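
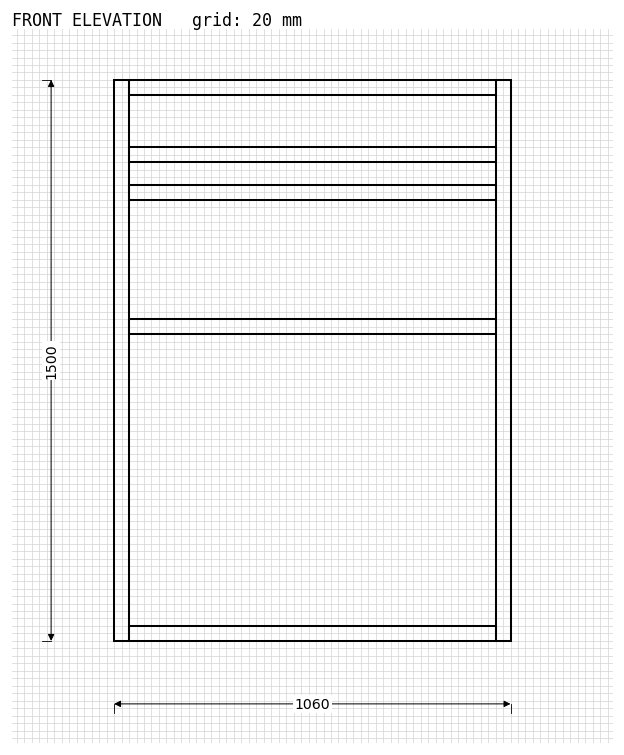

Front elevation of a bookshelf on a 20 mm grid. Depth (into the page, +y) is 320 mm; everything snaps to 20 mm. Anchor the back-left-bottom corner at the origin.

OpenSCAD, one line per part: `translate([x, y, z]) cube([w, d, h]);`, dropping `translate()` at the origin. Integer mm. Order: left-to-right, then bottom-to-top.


cube([40, 320, 1500]);
translate([40, 0, 0]) cube([980, 320, 40]);
translate([40, 0, 820]) cube([980, 320, 40]);
translate([40, 0, 1180]) cube([980, 320, 40]);
translate([40, 0, 1280]) cube([980, 320, 40]);
translate([40, 0, 1460]) cube([980, 320, 40]);
translate([1020, 0, 0]) cube([40, 320, 1500]);


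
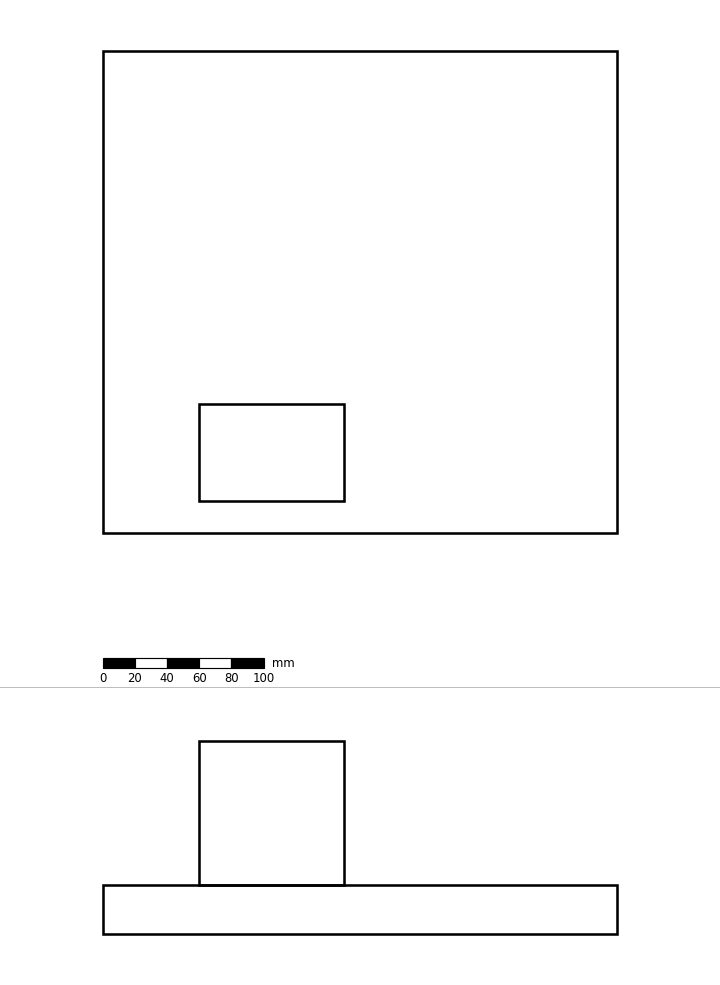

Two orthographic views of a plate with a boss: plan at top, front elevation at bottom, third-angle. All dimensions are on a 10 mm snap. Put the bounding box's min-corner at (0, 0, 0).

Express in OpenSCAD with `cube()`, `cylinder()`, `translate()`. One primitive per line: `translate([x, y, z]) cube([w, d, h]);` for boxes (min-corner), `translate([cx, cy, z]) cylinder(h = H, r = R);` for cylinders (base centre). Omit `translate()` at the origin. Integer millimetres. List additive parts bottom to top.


cube([320, 300, 30]);
translate([60, 20, 30]) cube([90, 60, 90]);


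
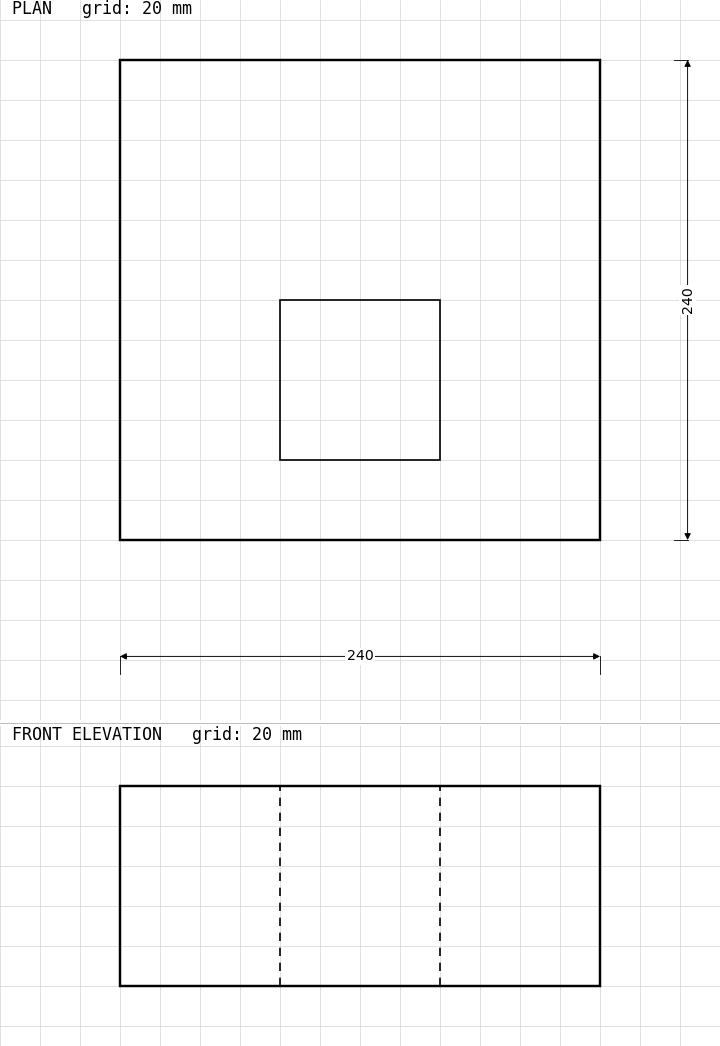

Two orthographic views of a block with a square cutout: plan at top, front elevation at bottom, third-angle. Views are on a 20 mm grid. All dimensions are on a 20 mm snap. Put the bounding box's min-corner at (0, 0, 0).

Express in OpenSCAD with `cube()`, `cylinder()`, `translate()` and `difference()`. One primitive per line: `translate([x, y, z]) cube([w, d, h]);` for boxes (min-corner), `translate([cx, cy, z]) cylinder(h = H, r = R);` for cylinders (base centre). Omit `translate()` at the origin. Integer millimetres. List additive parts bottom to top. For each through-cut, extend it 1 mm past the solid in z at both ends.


difference() {
  cube([240, 240, 100]);
  translate([80, 40, -1]) cube([80, 80, 102]);
}


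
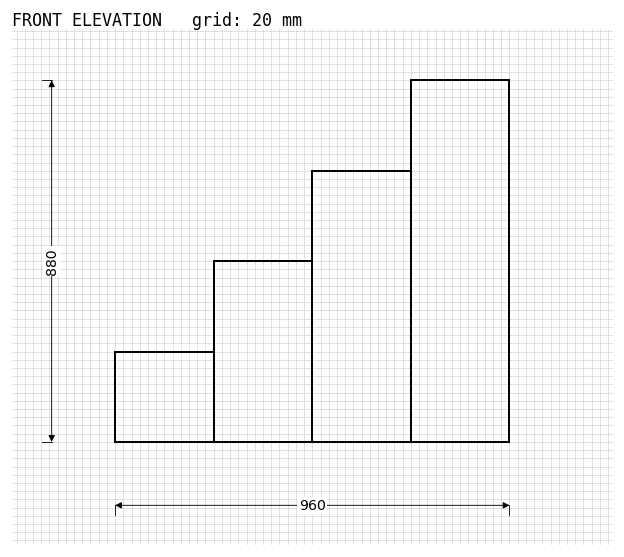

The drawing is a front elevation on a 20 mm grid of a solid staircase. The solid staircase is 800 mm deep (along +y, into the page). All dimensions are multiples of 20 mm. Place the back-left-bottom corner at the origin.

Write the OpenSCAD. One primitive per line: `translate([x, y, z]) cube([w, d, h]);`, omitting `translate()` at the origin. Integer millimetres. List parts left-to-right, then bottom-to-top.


cube([240, 800, 220]);
translate([240, 0, 0]) cube([240, 800, 440]);
translate([480, 0, 0]) cube([240, 800, 660]);
translate([720, 0, 0]) cube([240, 800, 880]);


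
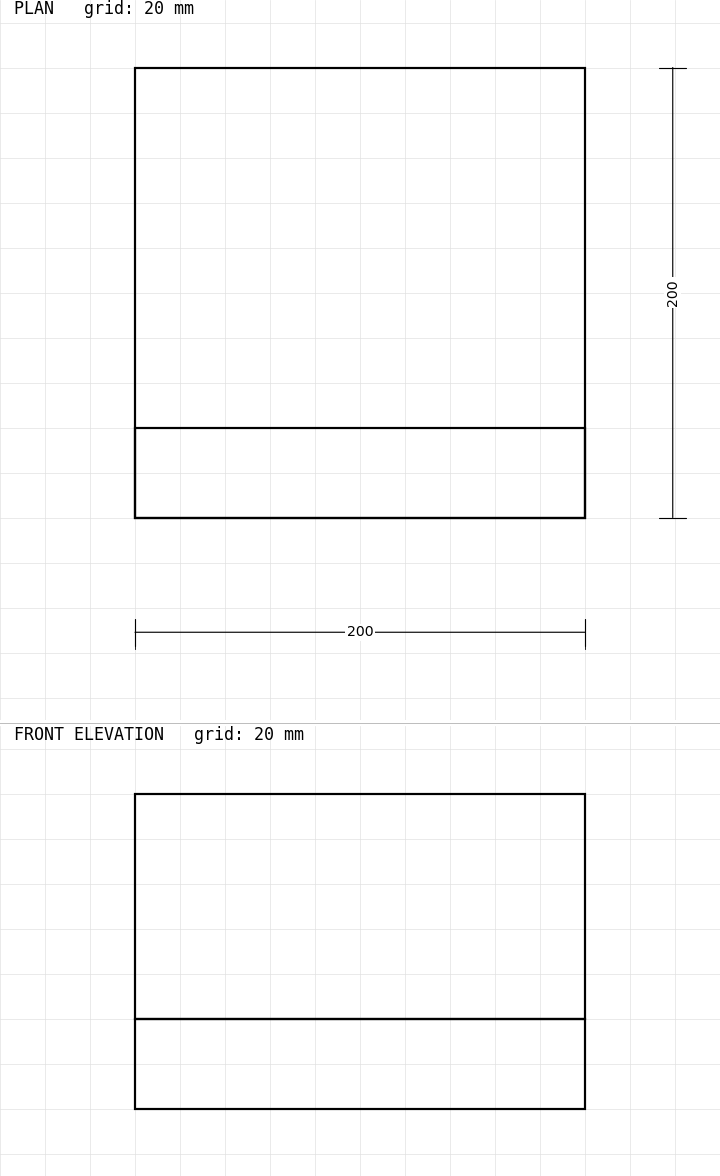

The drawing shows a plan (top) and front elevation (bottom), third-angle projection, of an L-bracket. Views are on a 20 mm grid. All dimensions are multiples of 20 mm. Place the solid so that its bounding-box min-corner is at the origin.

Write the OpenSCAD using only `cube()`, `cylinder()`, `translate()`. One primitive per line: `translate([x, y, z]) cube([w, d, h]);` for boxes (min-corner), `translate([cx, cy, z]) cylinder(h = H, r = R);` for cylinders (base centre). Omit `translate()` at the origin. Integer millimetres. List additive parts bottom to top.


cube([200, 200, 40]);
translate([0, 0, 40]) cube([200, 40, 100]);


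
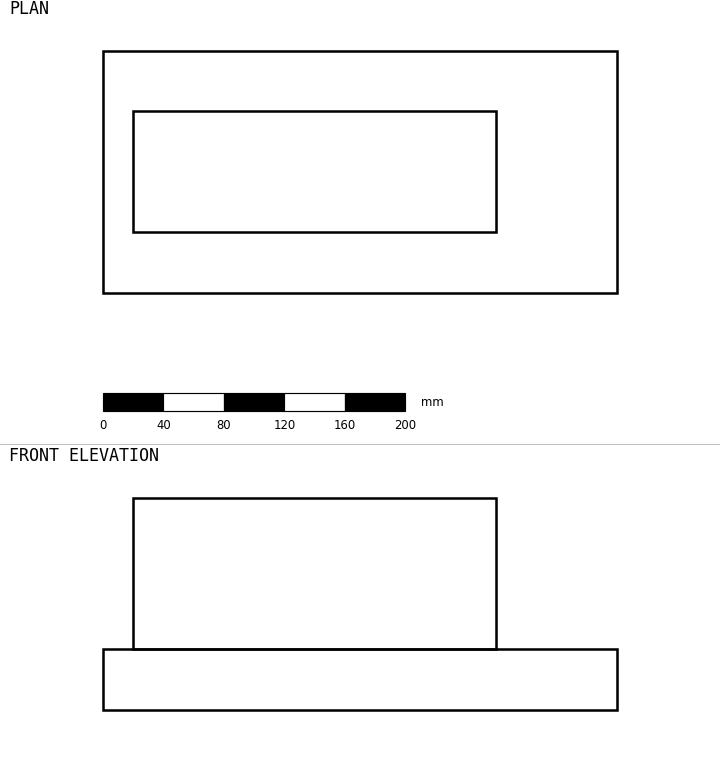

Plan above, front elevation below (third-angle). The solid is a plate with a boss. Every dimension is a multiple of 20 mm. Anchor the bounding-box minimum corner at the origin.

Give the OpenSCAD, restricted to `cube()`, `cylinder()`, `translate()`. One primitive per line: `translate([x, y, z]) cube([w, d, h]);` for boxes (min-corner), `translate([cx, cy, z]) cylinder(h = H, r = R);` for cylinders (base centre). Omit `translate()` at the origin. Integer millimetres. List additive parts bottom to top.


cube([340, 160, 40]);
translate([20, 40, 40]) cube([240, 80, 100]);


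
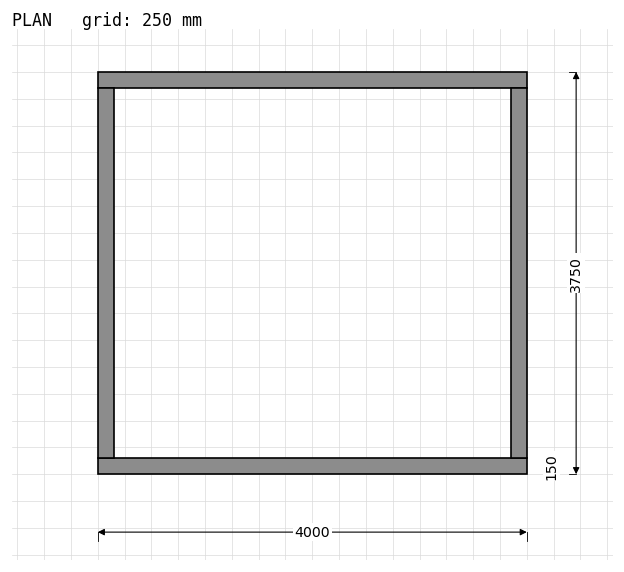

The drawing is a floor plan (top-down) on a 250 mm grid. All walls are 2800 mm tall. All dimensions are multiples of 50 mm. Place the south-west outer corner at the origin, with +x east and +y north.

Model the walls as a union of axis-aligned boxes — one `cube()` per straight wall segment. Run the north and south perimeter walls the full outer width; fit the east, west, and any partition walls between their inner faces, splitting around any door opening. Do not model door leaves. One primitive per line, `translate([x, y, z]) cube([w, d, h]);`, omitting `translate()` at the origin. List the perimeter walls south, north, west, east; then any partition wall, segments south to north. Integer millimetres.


cube([4000, 150, 2800]);
translate([0, 3600, 0]) cube([4000, 150, 2800]);
translate([0, 150, 0]) cube([150, 3450, 2800]);
translate([3850, 150, 0]) cube([150, 3450, 2800]);


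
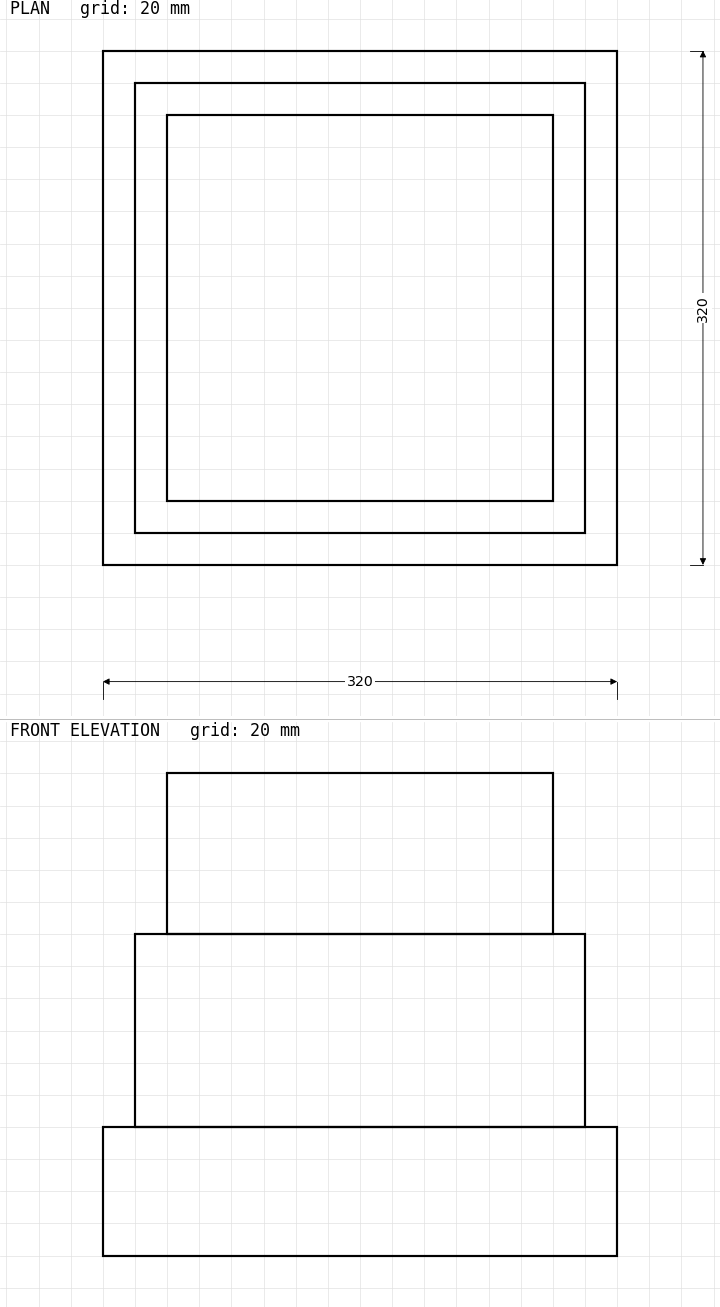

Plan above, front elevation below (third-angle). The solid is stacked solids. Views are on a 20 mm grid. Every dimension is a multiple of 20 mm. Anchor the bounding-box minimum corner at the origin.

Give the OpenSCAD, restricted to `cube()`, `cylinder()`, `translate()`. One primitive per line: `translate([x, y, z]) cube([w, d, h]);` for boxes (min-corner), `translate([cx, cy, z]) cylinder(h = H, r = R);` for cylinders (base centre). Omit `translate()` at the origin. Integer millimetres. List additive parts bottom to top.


cube([320, 320, 80]);
translate([20, 20, 80]) cube([280, 280, 120]);
translate([40, 40, 200]) cube([240, 240, 100]);


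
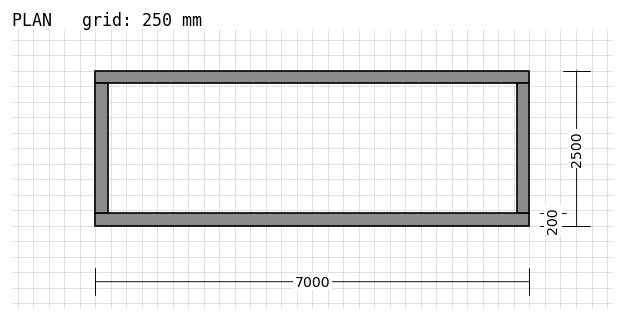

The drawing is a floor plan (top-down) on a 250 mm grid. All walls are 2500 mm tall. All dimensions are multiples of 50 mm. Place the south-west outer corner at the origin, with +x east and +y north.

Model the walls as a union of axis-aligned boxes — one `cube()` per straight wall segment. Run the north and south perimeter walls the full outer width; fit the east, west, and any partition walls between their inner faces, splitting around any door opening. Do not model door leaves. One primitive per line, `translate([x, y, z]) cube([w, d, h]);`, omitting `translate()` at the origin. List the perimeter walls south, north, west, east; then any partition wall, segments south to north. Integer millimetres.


cube([7000, 200, 2500]);
translate([0, 2300, 0]) cube([7000, 200, 2500]);
translate([0, 200, 0]) cube([200, 2100, 2500]);
translate([6800, 200, 0]) cube([200, 2100, 2500]);


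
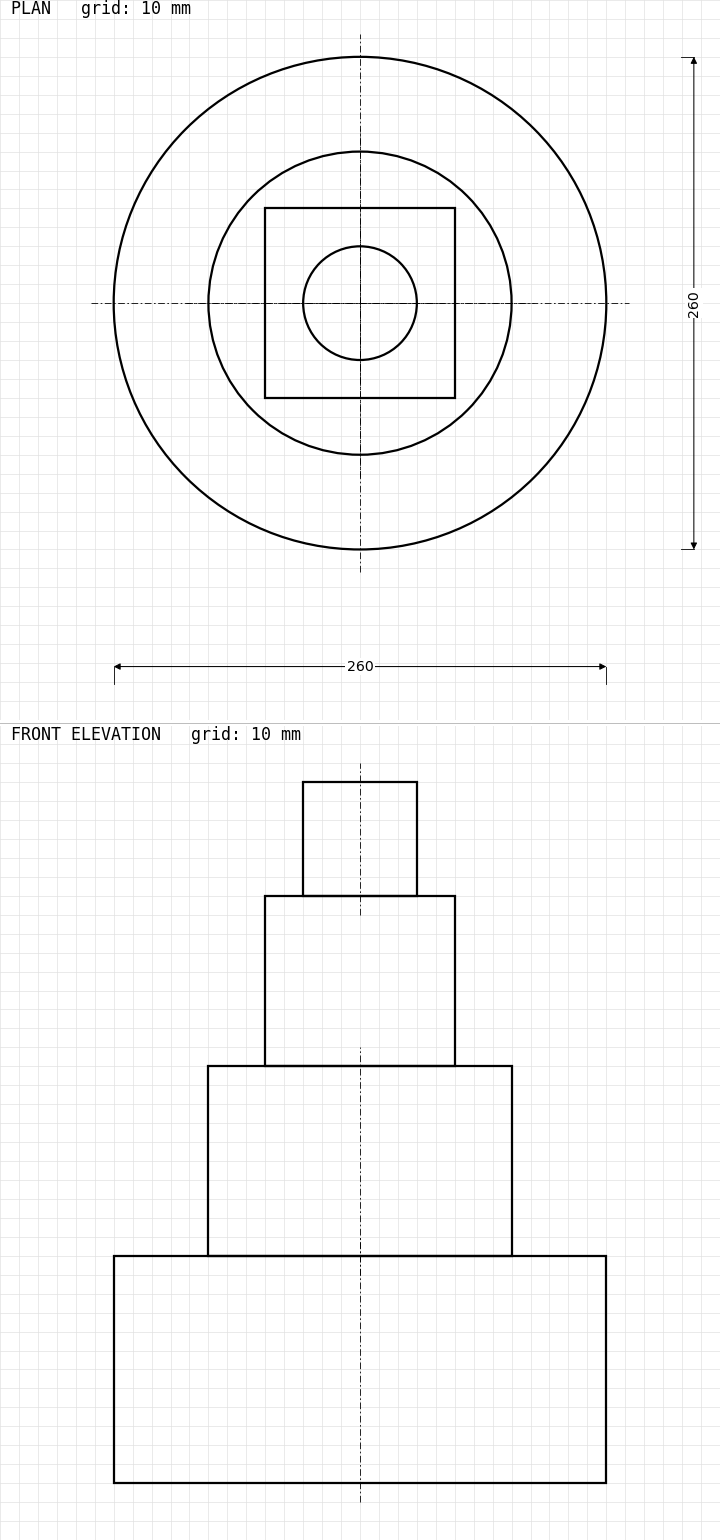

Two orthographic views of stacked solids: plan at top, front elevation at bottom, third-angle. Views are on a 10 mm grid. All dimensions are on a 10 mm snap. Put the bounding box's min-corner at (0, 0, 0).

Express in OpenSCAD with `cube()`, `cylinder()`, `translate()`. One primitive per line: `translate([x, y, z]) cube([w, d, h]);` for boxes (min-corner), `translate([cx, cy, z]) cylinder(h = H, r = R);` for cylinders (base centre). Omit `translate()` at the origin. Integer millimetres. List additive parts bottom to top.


translate([130, 130, 0]) cylinder(h = 120, r = 130);
translate([130, 130, 120]) cylinder(h = 100, r = 80);
translate([80, 80, 220]) cube([100, 100, 90]);
translate([130, 130, 310]) cylinder(h = 60, r = 30);


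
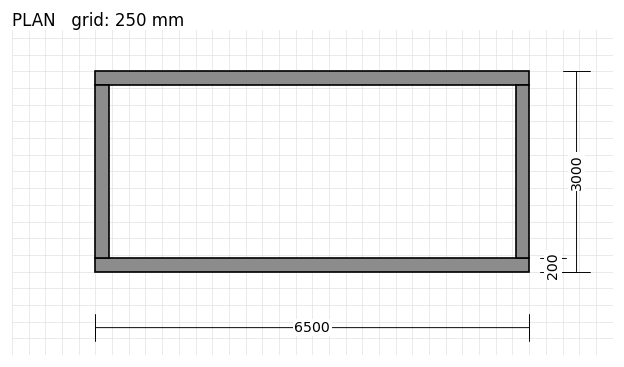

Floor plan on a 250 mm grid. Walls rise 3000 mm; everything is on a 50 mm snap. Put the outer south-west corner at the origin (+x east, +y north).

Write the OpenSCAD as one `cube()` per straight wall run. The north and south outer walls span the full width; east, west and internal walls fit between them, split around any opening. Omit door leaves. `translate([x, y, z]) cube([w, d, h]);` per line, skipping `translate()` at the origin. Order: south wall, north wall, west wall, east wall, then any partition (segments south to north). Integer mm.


cube([6500, 200, 3000]);
translate([0, 2800, 0]) cube([6500, 200, 3000]);
translate([0, 200, 0]) cube([200, 2600, 3000]);
translate([6300, 200, 0]) cube([200, 2600, 3000]);


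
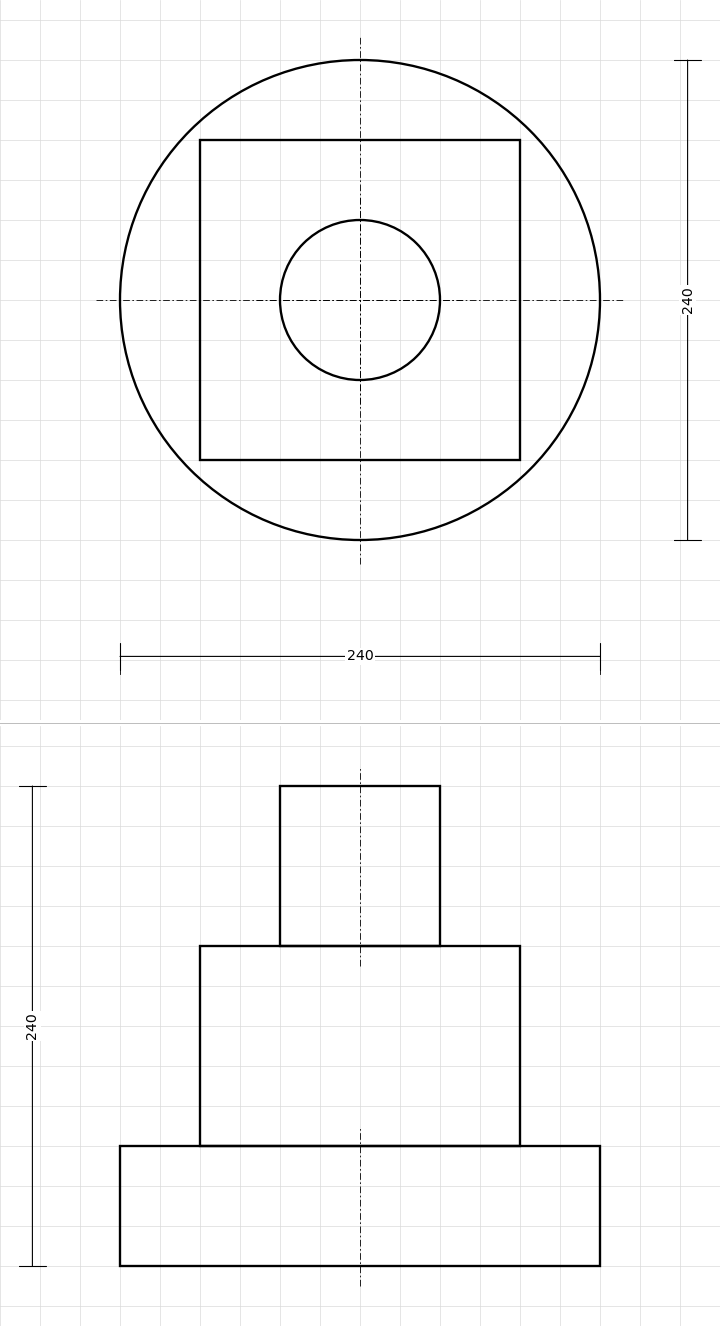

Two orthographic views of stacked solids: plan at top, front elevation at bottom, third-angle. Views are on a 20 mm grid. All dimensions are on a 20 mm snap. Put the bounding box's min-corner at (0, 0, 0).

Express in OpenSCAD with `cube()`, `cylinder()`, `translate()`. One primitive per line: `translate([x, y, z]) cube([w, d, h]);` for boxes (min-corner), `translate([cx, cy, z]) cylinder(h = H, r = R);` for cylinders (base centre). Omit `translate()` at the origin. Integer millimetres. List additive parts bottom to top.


translate([120, 120, 0]) cylinder(h = 60, r = 120);
translate([40, 40, 60]) cube([160, 160, 100]);
translate([120, 120, 160]) cylinder(h = 80, r = 40);


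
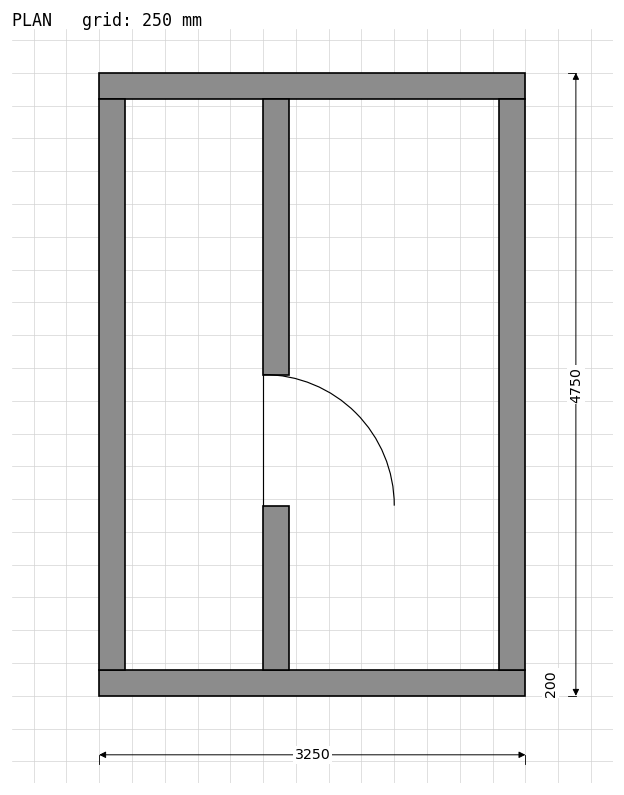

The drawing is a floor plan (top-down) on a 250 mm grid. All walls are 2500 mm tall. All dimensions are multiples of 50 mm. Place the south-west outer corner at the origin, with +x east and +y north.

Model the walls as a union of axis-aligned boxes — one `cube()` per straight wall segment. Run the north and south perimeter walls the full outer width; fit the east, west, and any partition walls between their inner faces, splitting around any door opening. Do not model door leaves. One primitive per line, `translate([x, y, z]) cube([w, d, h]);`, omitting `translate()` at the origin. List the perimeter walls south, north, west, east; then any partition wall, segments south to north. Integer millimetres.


cube([3250, 200, 2500]);
translate([0, 4550, 0]) cube([3250, 200, 2500]);
translate([0, 200, 0]) cube([200, 4350, 2500]);
translate([3050, 200, 0]) cube([200, 4350, 2500]);
translate([1250, 200, 0]) cube([200, 1250, 2500]);
translate([1250, 2450, 0]) cube([200, 2100, 2500]);


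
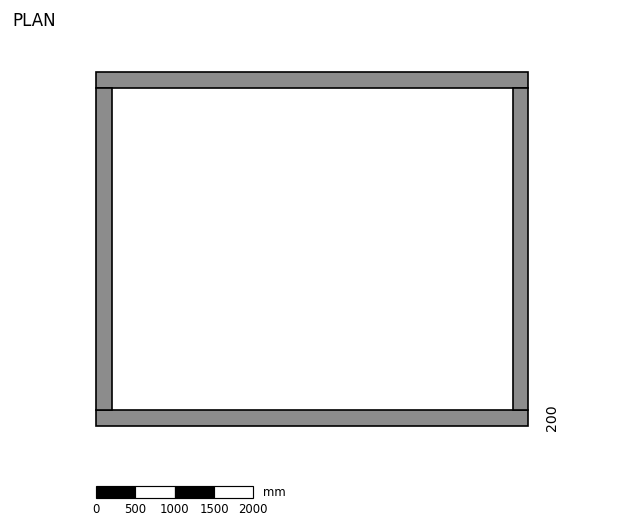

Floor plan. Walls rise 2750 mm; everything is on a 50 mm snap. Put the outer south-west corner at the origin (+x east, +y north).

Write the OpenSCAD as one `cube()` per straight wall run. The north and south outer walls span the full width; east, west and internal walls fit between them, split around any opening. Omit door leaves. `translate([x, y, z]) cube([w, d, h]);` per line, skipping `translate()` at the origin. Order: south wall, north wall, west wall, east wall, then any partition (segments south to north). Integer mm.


cube([5500, 200, 2750]);
translate([0, 4300, 0]) cube([5500, 200, 2750]);
translate([0, 200, 0]) cube([200, 4100, 2750]);
translate([5300, 200, 0]) cube([200, 4100, 2750]);


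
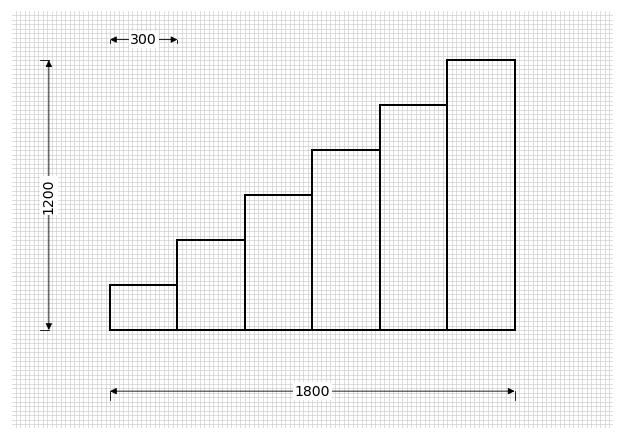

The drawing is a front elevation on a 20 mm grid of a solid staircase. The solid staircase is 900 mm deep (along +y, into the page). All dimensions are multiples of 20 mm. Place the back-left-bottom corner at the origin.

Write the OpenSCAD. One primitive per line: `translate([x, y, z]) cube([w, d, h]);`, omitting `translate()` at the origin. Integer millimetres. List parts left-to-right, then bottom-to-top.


cube([300, 900, 200]);
translate([300, 0, 0]) cube([300, 900, 400]);
translate([600, 0, 0]) cube([300, 900, 600]);
translate([900, 0, 0]) cube([300, 900, 800]);
translate([1200, 0, 0]) cube([300, 900, 1000]);
translate([1500, 0, 0]) cube([300, 900, 1200]);


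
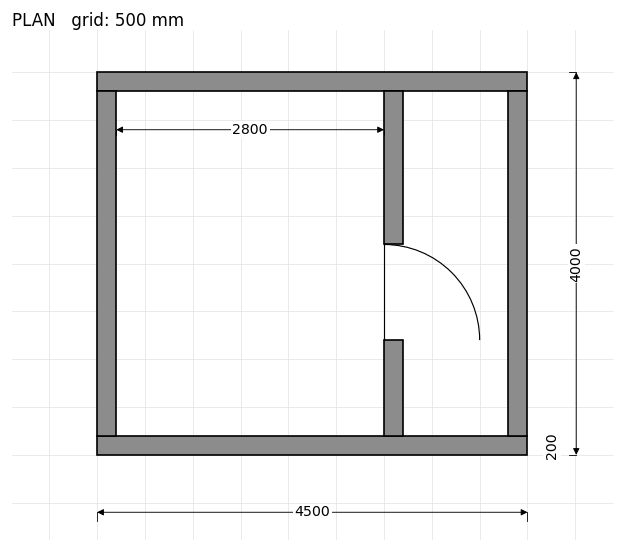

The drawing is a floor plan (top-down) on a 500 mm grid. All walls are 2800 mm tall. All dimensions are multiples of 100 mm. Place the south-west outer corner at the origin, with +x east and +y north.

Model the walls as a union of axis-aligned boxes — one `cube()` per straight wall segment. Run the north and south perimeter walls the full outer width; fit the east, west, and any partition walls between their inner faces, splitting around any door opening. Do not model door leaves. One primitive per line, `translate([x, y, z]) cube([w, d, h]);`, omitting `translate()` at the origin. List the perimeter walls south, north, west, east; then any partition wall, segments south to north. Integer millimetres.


cube([4500, 200, 2800]);
translate([0, 3800, 0]) cube([4500, 200, 2800]);
translate([0, 200, 0]) cube([200, 3600, 2800]);
translate([4300, 200, 0]) cube([200, 3600, 2800]);
translate([3000, 200, 0]) cube([200, 1000, 2800]);
translate([3000, 2200, 0]) cube([200, 1600, 2800]);


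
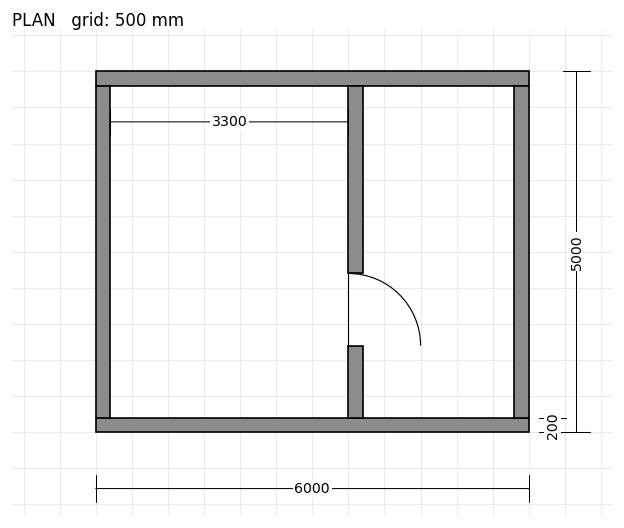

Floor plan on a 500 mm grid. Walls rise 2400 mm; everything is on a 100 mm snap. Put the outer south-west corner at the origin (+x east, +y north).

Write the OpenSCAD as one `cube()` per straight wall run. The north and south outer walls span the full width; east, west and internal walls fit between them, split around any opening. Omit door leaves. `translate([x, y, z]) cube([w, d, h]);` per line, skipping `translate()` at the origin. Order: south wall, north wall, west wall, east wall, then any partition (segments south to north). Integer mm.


cube([6000, 200, 2400]);
translate([0, 4800, 0]) cube([6000, 200, 2400]);
translate([0, 200, 0]) cube([200, 4600, 2400]);
translate([5800, 200, 0]) cube([200, 4600, 2400]);
translate([3500, 200, 0]) cube([200, 1000, 2400]);
translate([3500, 2200, 0]) cube([200, 2600, 2400]);


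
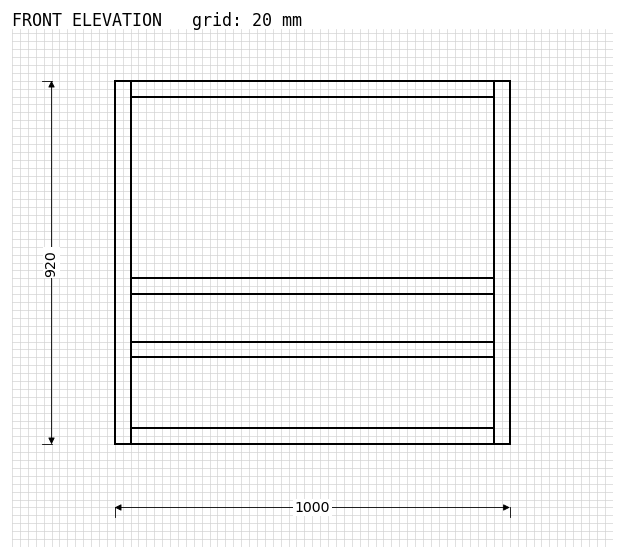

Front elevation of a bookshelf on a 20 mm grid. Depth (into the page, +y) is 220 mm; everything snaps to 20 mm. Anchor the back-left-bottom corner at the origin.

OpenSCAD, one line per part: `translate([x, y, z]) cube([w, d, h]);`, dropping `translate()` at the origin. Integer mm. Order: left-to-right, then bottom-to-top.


cube([40, 220, 920]);
translate([40, 0, 0]) cube([920, 220, 40]);
translate([40, 0, 220]) cube([920, 220, 40]);
translate([40, 0, 380]) cube([920, 220, 40]);
translate([40, 0, 880]) cube([920, 220, 40]);
translate([960, 0, 0]) cube([40, 220, 920]);


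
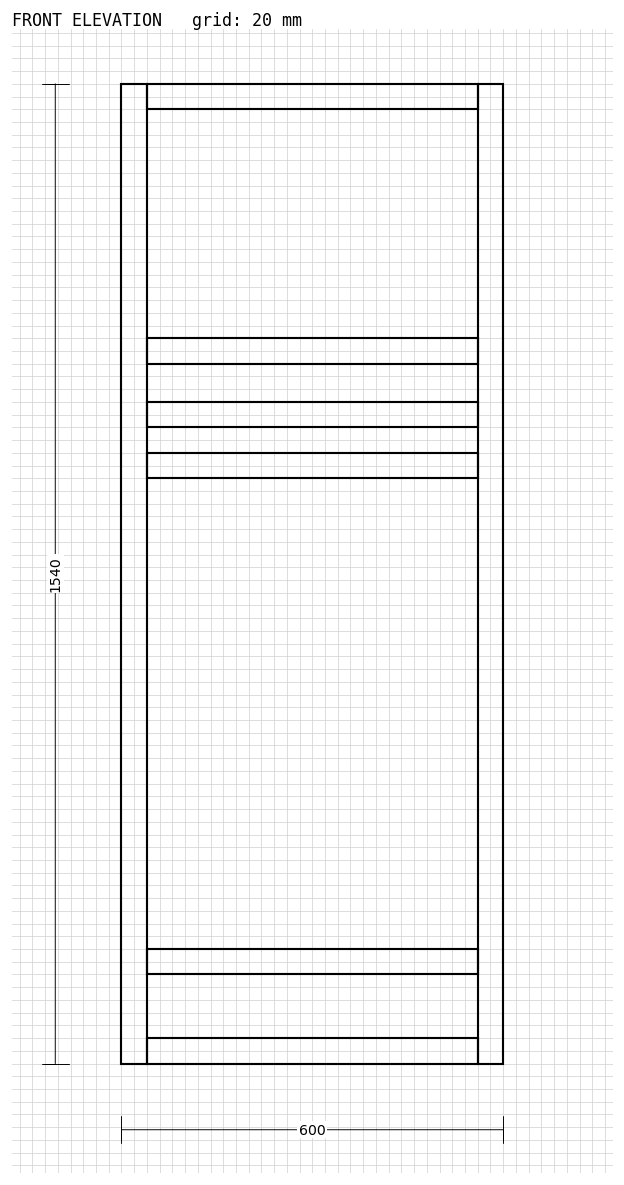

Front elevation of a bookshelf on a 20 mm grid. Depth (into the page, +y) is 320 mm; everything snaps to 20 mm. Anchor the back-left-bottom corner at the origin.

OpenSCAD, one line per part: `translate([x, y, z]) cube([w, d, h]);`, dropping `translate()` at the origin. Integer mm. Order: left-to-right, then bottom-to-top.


cube([40, 320, 1540]);
translate([40, 0, 0]) cube([520, 320, 40]);
translate([40, 0, 140]) cube([520, 320, 40]);
translate([40, 0, 920]) cube([520, 320, 40]);
translate([40, 0, 1000]) cube([520, 320, 40]);
translate([40, 0, 1100]) cube([520, 320, 40]);
translate([40, 0, 1500]) cube([520, 320, 40]);
translate([560, 0, 0]) cube([40, 320, 1540]);


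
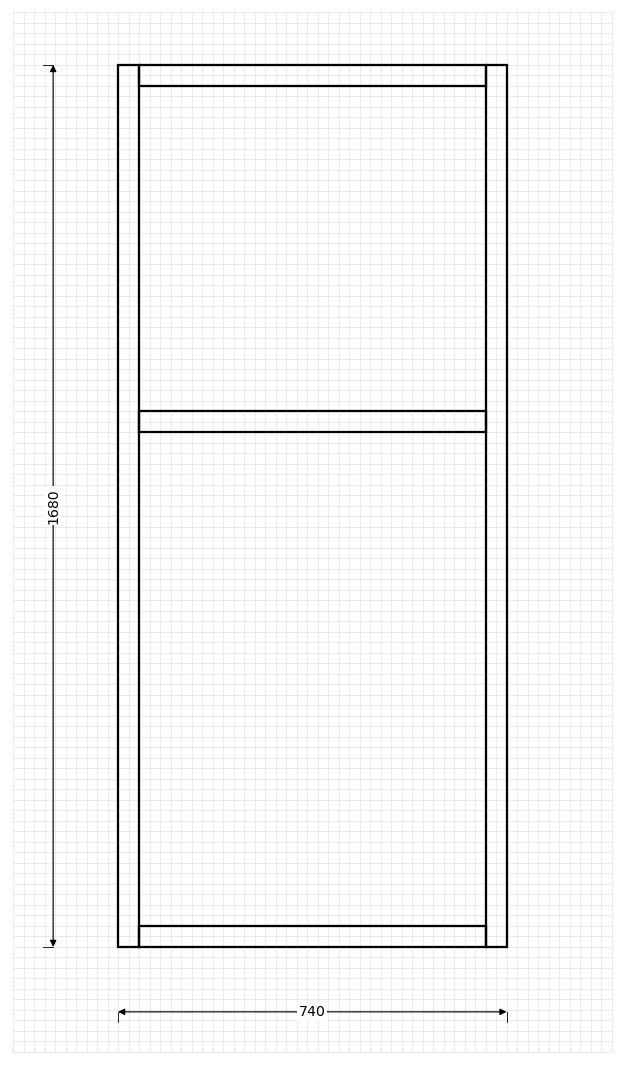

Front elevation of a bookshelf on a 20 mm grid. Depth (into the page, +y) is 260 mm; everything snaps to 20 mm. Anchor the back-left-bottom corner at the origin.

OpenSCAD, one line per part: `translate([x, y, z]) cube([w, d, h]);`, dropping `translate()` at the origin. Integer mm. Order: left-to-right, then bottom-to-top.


cube([40, 260, 1680]);
translate([40, 0, 0]) cube([660, 260, 40]);
translate([40, 0, 980]) cube([660, 260, 40]);
translate([40, 0, 1640]) cube([660, 260, 40]);
translate([700, 0, 0]) cube([40, 260, 1680]);


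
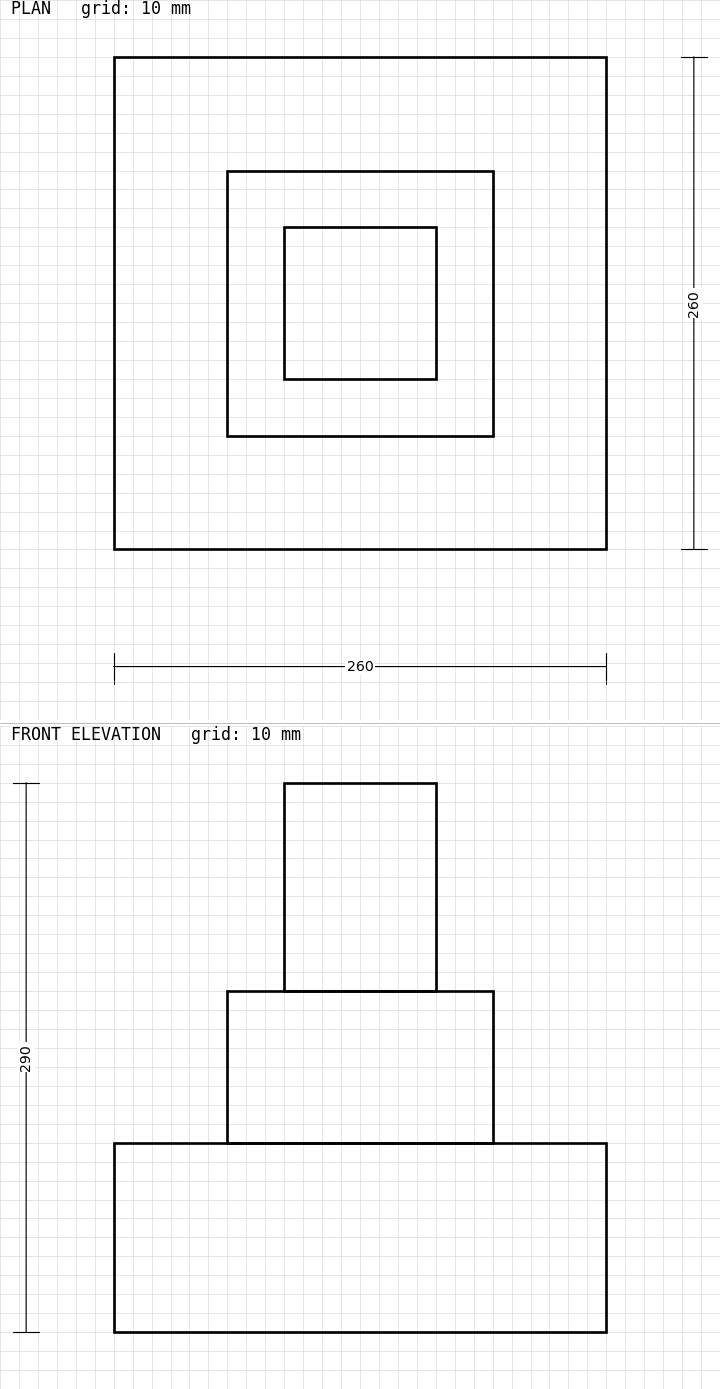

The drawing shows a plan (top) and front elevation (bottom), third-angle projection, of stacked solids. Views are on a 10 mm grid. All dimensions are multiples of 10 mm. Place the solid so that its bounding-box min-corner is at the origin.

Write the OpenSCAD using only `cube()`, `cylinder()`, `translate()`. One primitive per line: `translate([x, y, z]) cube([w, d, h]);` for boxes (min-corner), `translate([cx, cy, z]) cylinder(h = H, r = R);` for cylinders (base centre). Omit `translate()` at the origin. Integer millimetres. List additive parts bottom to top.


cube([260, 260, 100]);
translate([60, 60, 100]) cube([140, 140, 80]);
translate([90, 90, 180]) cube([80, 80, 110]);


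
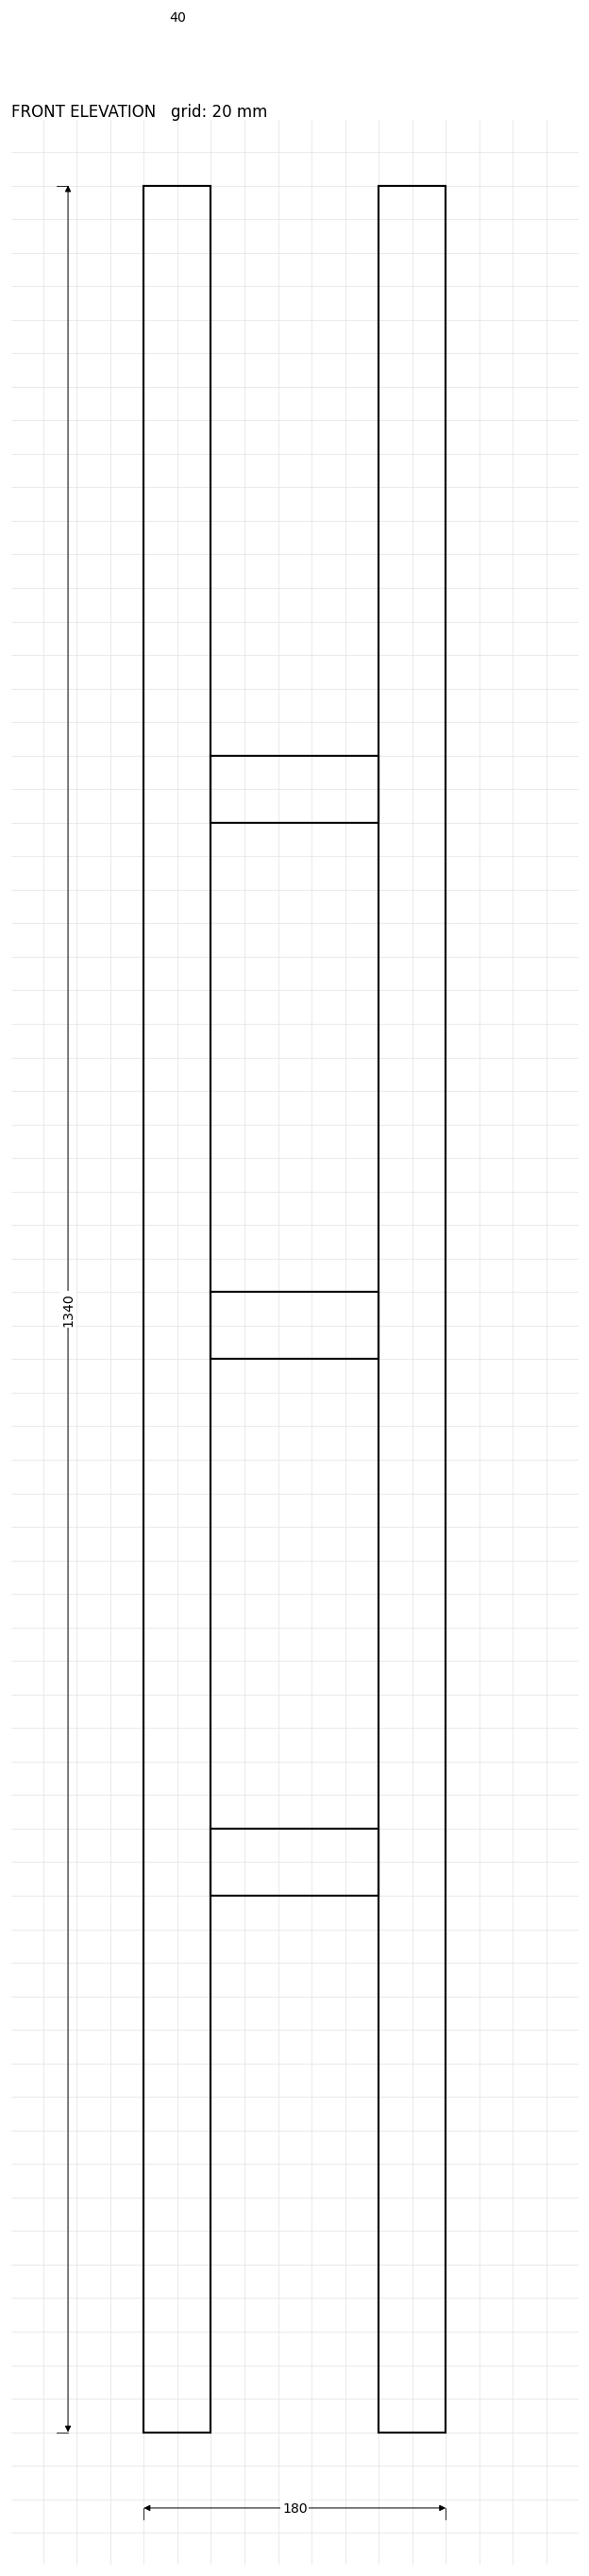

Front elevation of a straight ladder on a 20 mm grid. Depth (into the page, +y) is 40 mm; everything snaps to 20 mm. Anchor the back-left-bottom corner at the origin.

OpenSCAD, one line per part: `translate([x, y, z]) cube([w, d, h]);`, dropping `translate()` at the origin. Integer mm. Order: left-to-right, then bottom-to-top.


cube([40, 40, 1340]);
translate([40, 0, 320]) cube([100, 40, 40]);
translate([40, 0, 640]) cube([100, 40, 40]);
translate([40, 0, 960]) cube([100, 40, 40]);
translate([140, 0, 0]) cube([40, 40, 1340]);


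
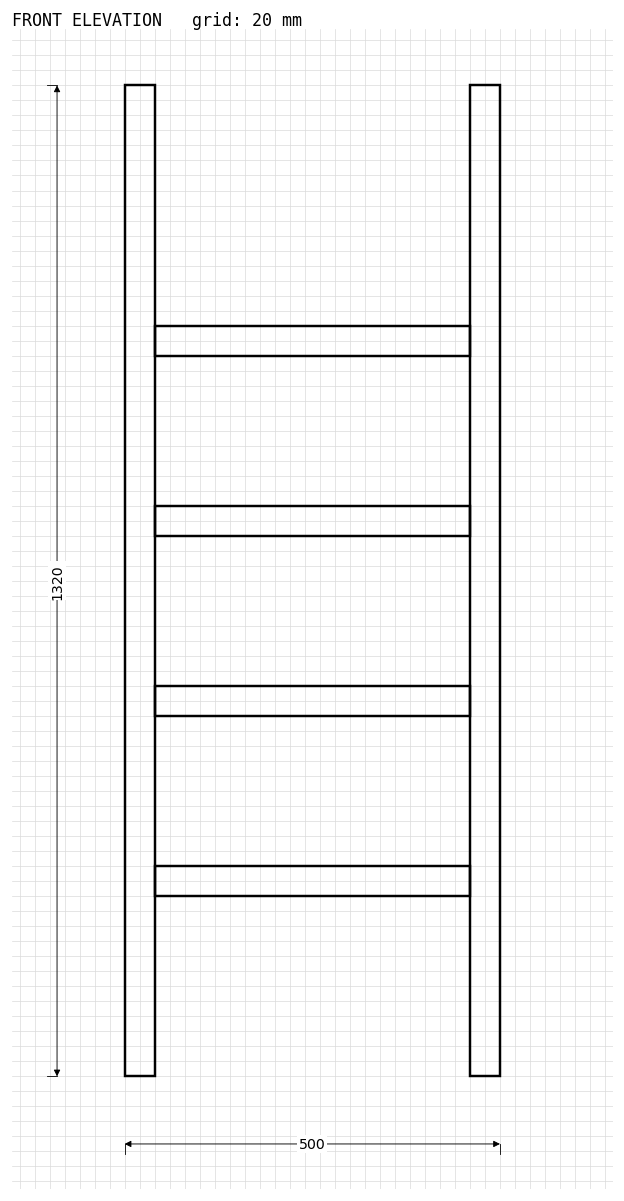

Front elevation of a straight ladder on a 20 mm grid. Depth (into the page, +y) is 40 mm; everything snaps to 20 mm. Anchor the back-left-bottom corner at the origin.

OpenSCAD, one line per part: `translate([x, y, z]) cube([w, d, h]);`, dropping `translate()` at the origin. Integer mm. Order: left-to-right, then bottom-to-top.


cube([40, 40, 1320]);
translate([40, 0, 240]) cube([420, 40, 40]);
translate([40, 0, 480]) cube([420, 40, 40]);
translate([40, 0, 720]) cube([420, 40, 40]);
translate([40, 0, 960]) cube([420, 40, 40]);
translate([460, 0, 0]) cube([40, 40, 1320]);


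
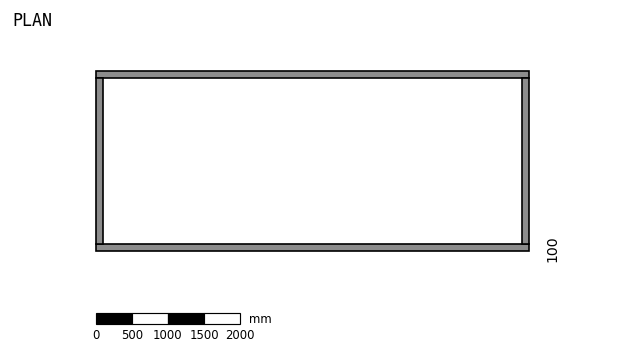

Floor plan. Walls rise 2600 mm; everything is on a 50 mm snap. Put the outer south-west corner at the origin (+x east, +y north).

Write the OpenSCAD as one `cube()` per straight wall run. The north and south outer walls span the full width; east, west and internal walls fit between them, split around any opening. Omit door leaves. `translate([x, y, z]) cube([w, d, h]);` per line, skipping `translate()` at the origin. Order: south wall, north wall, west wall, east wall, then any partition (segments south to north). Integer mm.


cube([6000, 100, 2600]);
translate([0, 2400, 0]) cube([6000, 100, 2600]);
translate([0, 100, 0]) cube([100, 2300, 2600]);
translate([5900, 100, 0]) cube([100, 2300, 2600]);


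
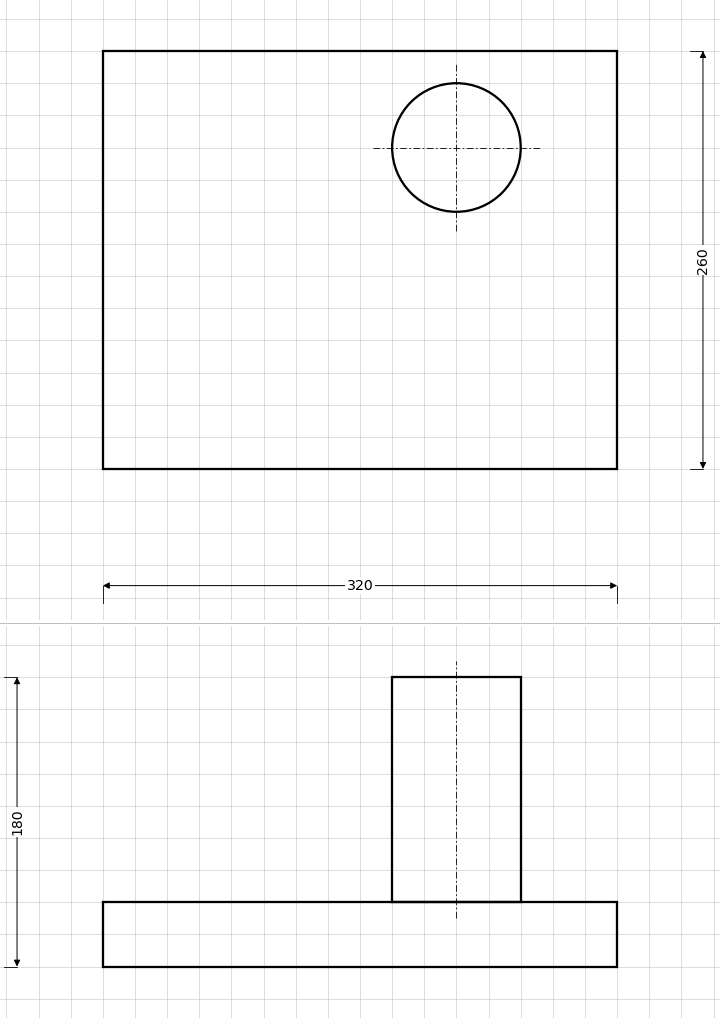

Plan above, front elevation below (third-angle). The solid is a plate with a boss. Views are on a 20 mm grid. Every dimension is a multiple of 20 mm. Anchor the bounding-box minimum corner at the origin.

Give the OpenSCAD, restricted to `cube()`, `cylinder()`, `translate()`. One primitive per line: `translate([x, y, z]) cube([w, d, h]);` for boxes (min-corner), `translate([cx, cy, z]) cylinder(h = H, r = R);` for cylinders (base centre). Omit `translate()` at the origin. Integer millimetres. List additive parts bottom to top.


cube([320, 260, 40]);
translate([220, 200, 40]) cylinder(h = 140, r = 40);


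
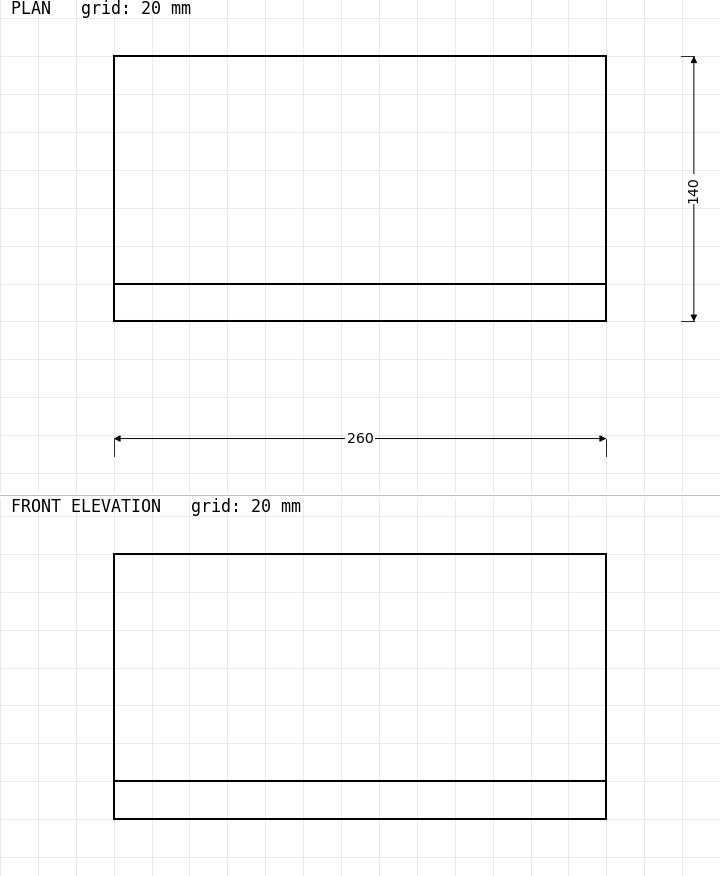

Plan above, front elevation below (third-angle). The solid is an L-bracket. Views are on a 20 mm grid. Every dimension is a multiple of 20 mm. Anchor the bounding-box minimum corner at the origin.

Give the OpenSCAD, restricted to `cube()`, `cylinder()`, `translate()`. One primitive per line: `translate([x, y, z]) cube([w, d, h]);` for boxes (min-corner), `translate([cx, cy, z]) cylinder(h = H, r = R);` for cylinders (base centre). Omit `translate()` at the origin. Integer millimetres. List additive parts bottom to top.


cube([260, 140, 20]);
translate([0, 0, 20]) cube([260, 20, 120]);


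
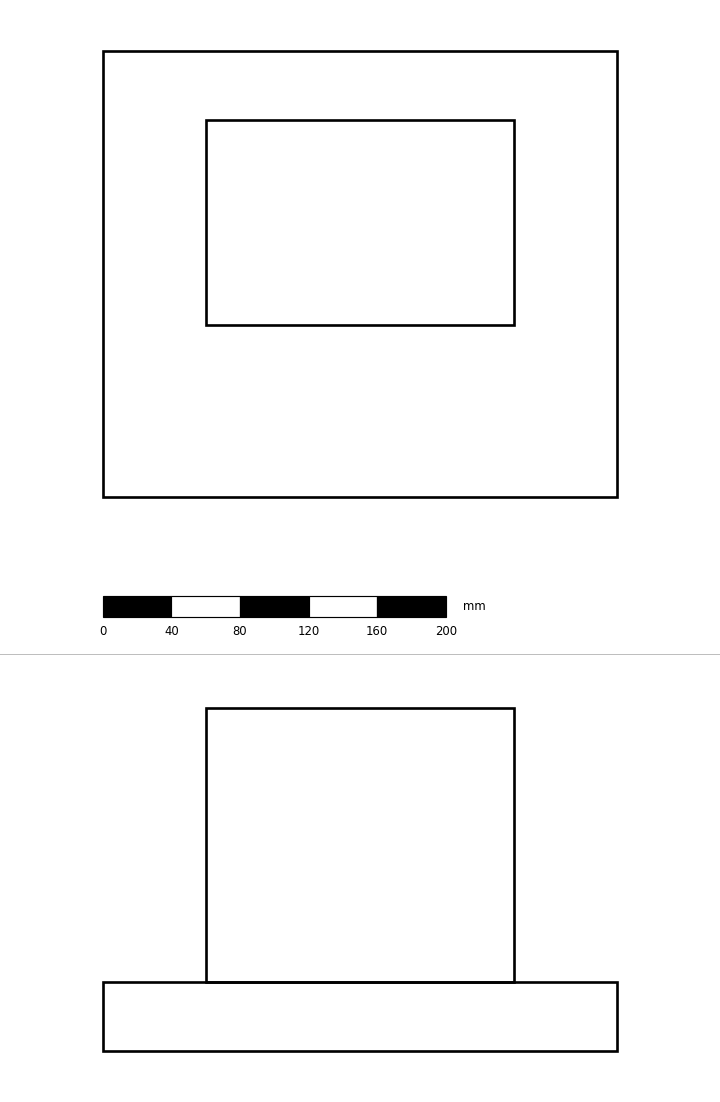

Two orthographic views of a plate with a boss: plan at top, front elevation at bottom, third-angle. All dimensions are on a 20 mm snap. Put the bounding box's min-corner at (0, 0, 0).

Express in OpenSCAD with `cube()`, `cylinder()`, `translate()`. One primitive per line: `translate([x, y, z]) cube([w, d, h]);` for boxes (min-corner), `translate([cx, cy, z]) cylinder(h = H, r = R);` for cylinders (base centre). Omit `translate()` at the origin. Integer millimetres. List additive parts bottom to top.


cube([300, 260, 40]);
translate([60, 100, 40]) cube([180, 120, 160]);


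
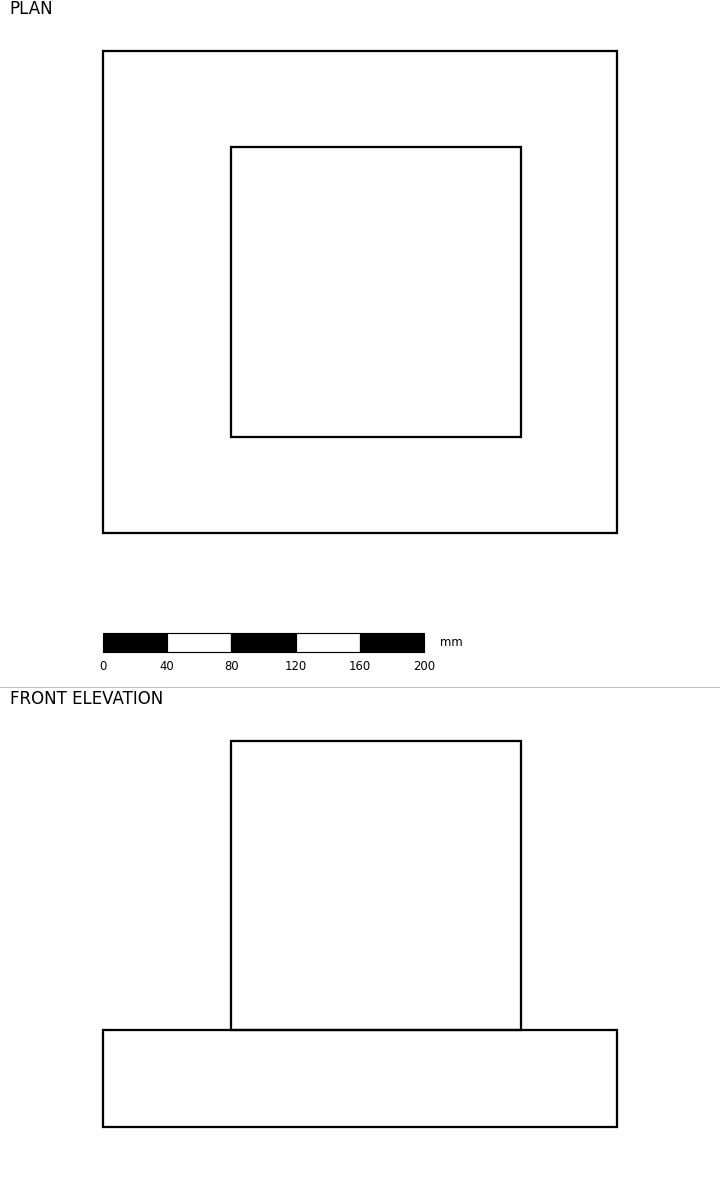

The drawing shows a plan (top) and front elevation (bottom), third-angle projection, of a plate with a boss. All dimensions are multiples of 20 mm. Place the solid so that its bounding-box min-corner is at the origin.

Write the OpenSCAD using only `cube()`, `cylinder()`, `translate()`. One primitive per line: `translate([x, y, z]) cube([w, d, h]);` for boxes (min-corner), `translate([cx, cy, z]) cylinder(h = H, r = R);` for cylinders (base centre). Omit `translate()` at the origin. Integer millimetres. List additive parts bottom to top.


cube([320, 300, 60]);
translate([80, 60, 60]) cube([180, 180, 180]);


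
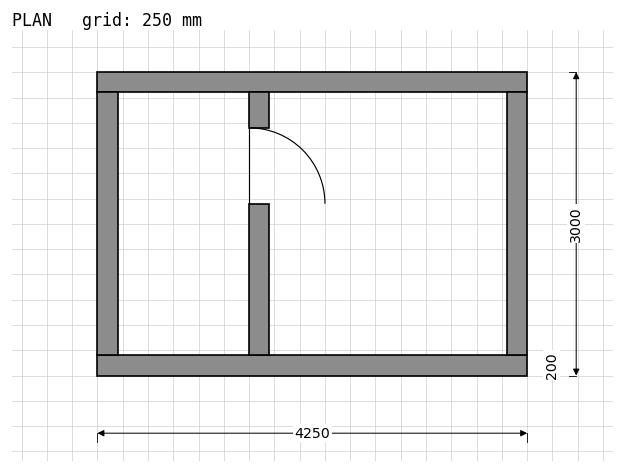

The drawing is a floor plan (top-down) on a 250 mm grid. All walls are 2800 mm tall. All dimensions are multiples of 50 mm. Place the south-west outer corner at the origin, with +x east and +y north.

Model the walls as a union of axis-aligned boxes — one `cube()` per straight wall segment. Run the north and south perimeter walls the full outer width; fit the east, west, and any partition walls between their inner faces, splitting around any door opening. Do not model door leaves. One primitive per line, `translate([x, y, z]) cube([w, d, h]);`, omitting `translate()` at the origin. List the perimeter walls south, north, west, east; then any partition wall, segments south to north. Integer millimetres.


cube([4250, 200, 2800]);
translate([0, 2800, 0]) cube([4250, 200, 2800]);
translate([0, 200, 0]) cube([200, 2600, 2800]);
translate([4050, 200, 0]) cube([200, 2600, 2800]);
translate([1500, 200, 0]) cube([200, 1500, 2800]);
translate([1500, 2450, 0]) cube([200, 350, 2800]);


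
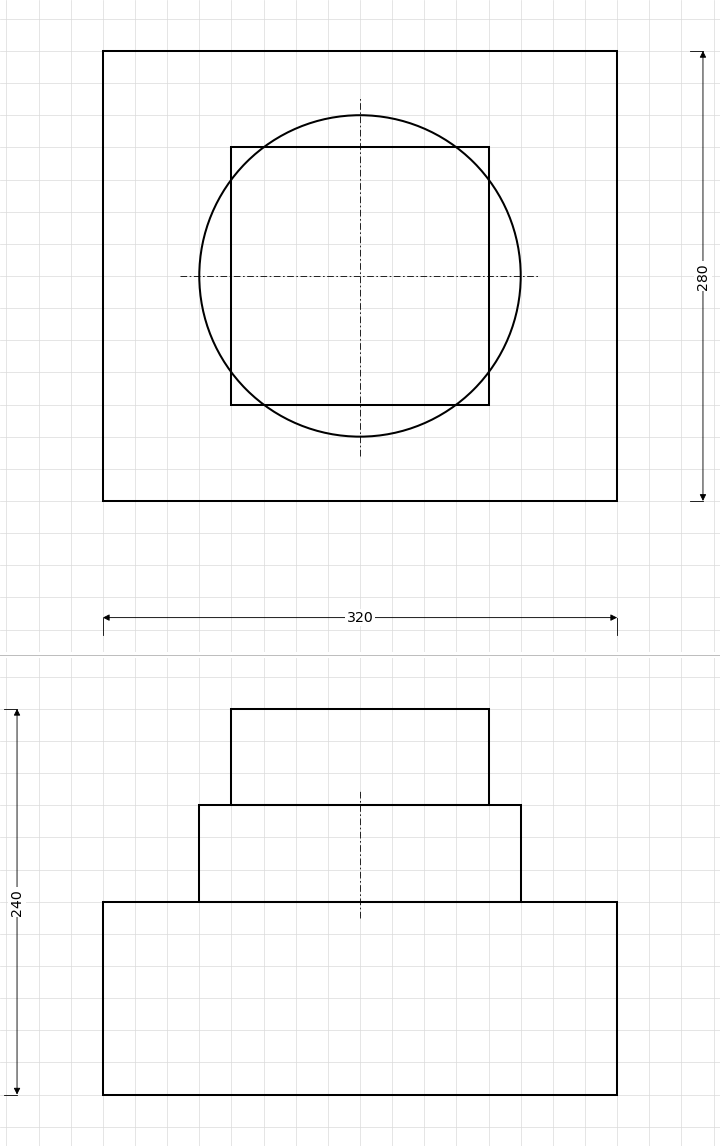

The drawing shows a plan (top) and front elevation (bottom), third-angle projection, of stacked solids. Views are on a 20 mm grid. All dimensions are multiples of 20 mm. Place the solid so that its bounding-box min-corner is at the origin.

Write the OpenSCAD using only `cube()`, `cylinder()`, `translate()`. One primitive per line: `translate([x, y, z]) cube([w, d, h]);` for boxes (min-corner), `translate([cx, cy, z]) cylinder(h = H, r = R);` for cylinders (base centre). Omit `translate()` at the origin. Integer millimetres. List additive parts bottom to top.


cube([320, 280, 120]);
translate([160, 140, 120]) cylinder(h = 60, r = 100);
translate([80, 60, 180]) cube([160, 160, 60]);


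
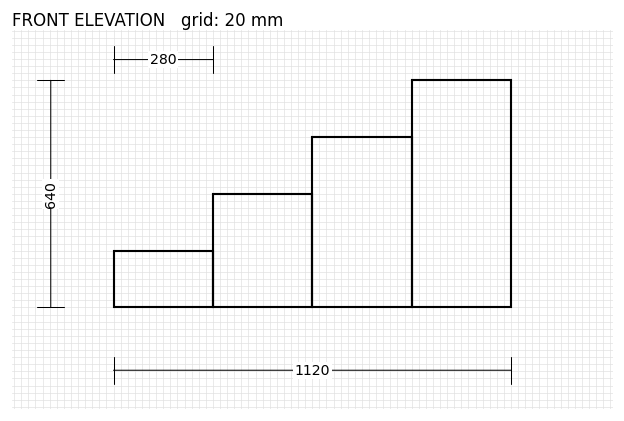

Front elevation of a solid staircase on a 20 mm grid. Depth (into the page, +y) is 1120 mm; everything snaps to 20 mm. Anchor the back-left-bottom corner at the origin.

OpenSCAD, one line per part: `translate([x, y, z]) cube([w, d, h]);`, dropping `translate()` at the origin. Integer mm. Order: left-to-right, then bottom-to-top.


cube([280, 1120, 160]);
translate([280, 0, 0]) cube([280, 1120, 320]);
translate([560, 0, 0]) cube([280, 1120, 480]);
translate([840, 0, 0]) cube([280, 1120, 640]);


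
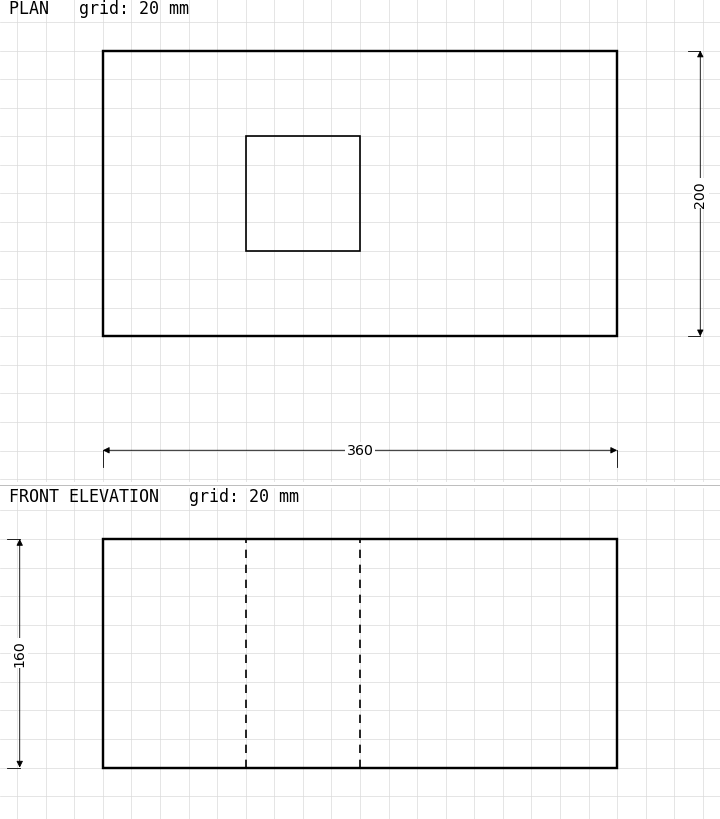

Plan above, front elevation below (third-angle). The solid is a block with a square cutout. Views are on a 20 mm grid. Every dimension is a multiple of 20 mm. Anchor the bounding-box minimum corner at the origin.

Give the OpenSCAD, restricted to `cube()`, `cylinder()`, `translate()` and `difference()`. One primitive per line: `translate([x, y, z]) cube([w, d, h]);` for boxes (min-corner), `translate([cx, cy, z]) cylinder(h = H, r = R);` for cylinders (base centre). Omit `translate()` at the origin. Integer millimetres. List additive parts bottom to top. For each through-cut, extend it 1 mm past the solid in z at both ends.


difference() {
  cube([360, 200, 160]);
  translate([100, 60, -1]) cube([80, 80, 162]);
}


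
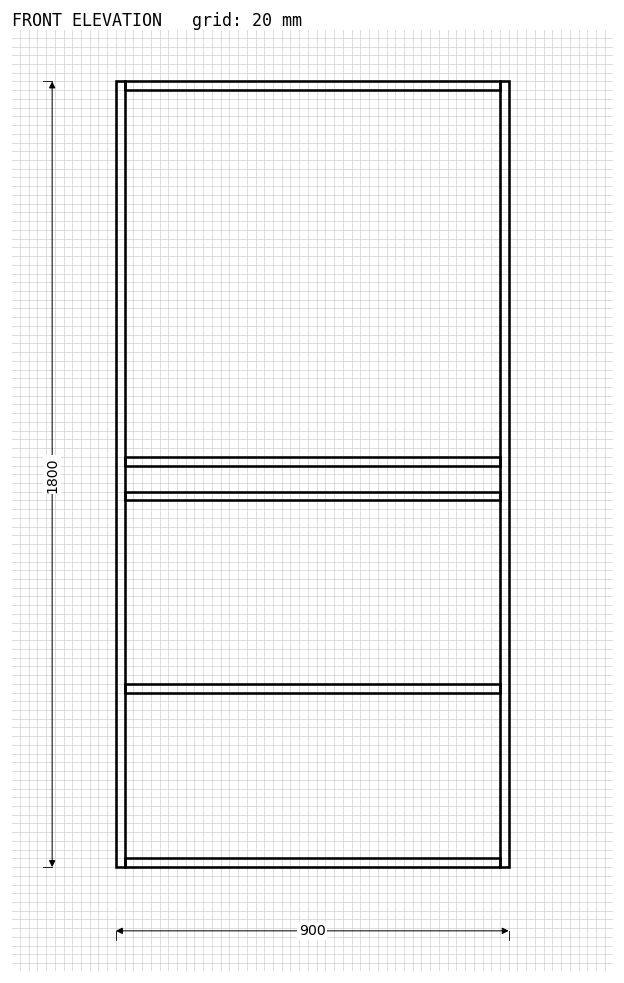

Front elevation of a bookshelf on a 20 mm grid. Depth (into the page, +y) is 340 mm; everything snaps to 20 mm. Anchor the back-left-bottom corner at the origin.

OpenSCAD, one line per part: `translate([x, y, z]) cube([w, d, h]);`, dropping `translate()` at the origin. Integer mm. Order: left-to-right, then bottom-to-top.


cube([20, 340, 1800]);
translate([20, 0, 0]) cube([860, 340, 20]);
translate([20, 0, 400]) cube([860, 340, 20]);
translate([20, 0, 840]) cube([860, 340, 20]);
translate([20, 0, 920]) cube([860, 340, 20]);
translate([20, 0, 1780]) cube([860, 340, 20]);
translate([880, 0, 0]) cube([20, 340, 1800]);


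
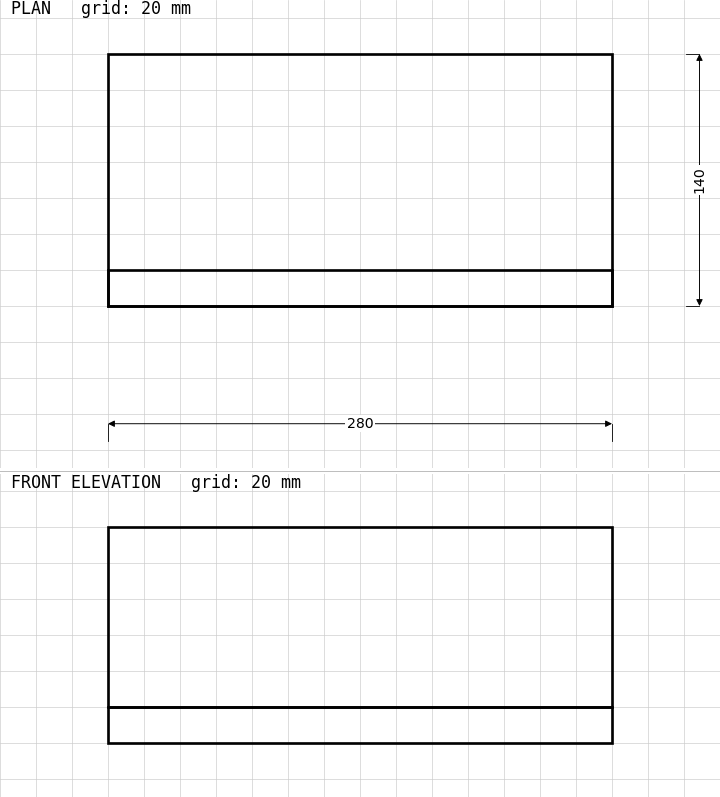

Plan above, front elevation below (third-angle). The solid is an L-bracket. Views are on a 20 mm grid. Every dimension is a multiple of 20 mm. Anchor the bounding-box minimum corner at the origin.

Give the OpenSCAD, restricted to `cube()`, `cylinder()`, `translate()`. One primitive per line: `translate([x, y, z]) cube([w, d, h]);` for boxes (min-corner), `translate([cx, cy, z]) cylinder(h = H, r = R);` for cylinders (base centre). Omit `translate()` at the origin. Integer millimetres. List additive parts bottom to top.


cube([280, 140, 20]);
translate([0, 0, 20]) cube([280, 20, 100]);


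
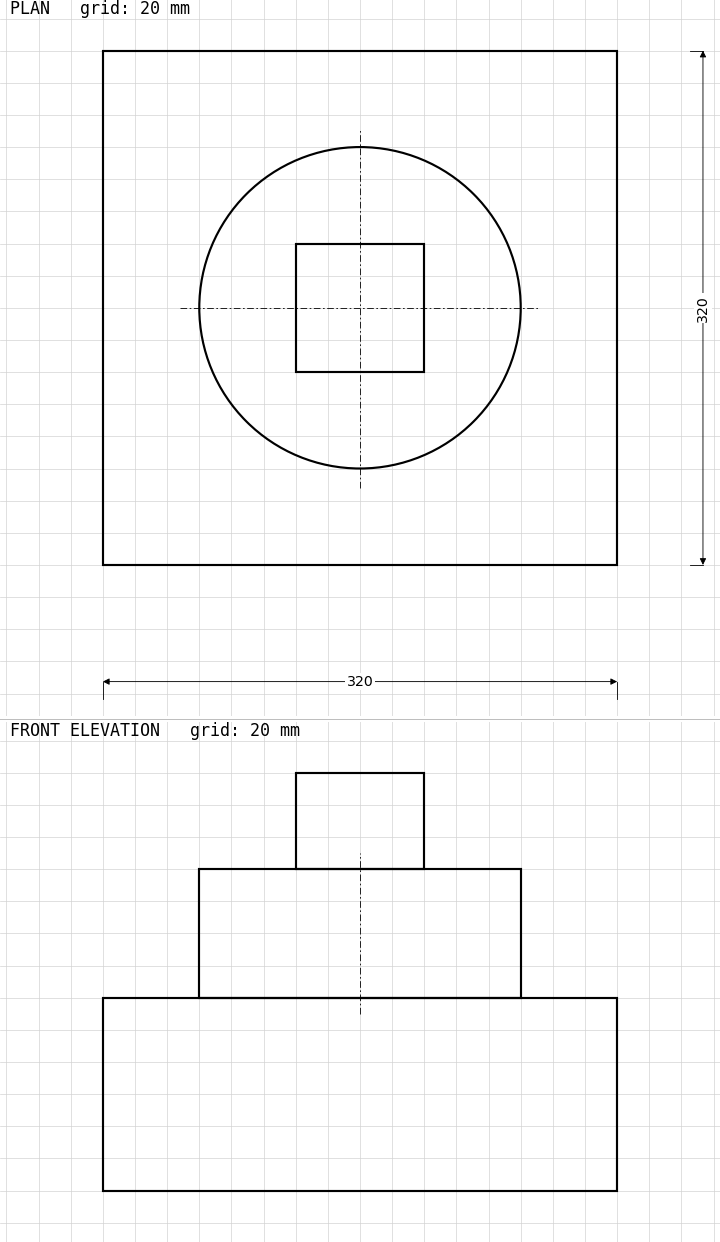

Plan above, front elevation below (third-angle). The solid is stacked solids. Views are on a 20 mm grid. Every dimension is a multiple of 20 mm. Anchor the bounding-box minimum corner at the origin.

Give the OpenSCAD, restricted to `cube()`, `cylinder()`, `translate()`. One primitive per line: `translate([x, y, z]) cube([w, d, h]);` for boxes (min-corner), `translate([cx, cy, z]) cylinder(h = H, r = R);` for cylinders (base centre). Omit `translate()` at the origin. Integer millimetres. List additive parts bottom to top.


cube([320, 320, 120]);
translate([160, 160, 120]) cylinder(h = 80, r = 100);
translate([120, 120, 200]) cube([80, 80, 60]);


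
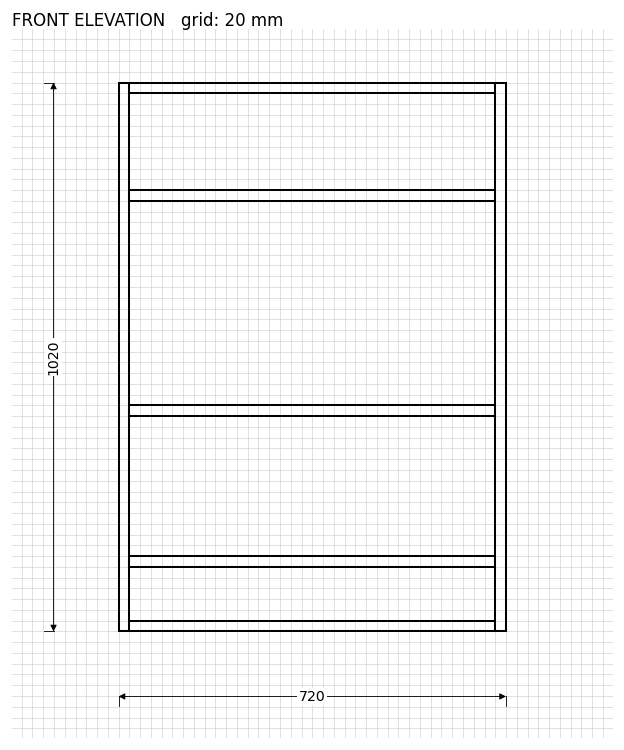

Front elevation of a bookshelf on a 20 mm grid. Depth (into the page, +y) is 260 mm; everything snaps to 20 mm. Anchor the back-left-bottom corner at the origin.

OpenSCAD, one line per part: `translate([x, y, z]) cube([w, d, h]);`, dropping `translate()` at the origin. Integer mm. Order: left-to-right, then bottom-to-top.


cube([20, 260, 1020]);
translate([20, 0, 0]) cube([680, 260, 20]);
translate([20, 0, 120]) cube([680, 260, 20]);
translate([20, 0, 400]) cube([680, 260, 20]);
translate([20, 0, 800]) cube([680, 260, 20]);
translate([20, 0, 1000]) cube([680, 260, 20]);
translate([700, 0, 0]) cube([20, 260, 1020]);
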